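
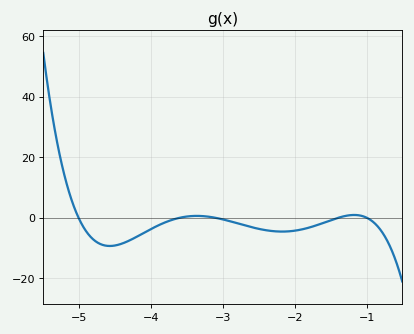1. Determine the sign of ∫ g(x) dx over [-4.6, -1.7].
negative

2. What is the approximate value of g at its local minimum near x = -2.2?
-4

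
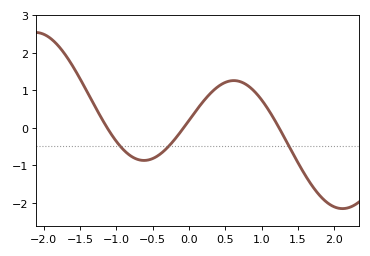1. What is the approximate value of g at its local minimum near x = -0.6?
-0.876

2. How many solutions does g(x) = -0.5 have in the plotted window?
3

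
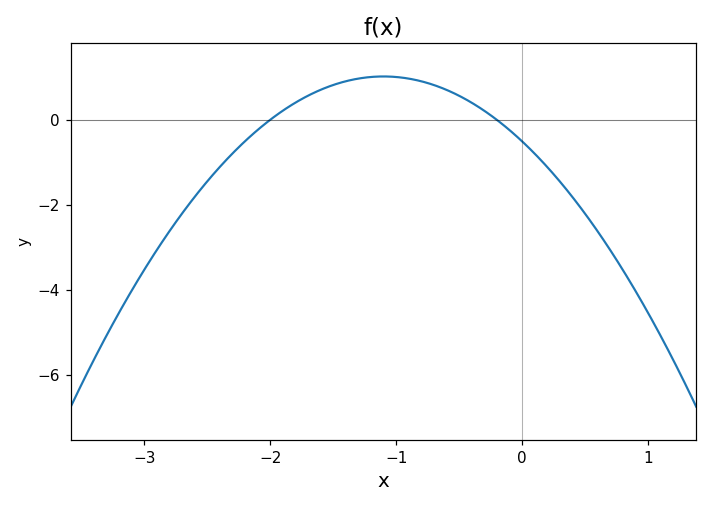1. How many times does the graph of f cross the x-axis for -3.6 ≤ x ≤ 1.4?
2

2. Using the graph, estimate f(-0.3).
0.214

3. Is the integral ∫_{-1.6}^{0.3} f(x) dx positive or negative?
positive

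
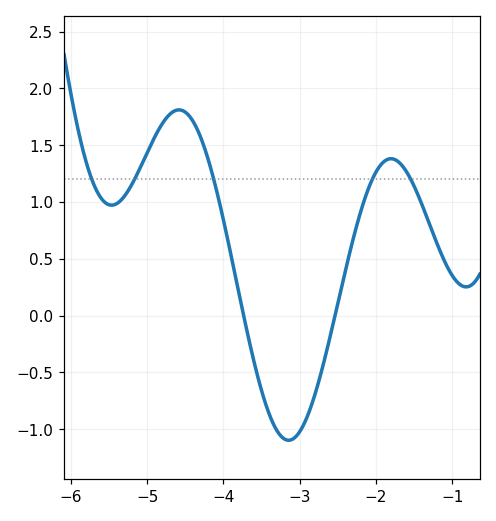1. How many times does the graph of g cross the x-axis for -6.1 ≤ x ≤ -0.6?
2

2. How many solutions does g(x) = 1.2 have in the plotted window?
5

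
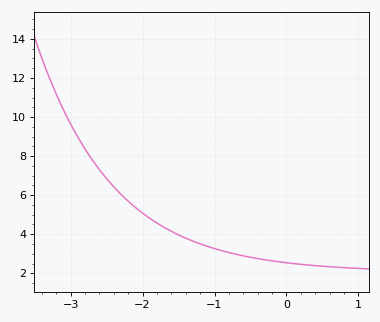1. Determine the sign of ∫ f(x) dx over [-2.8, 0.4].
positive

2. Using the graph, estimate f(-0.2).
2.64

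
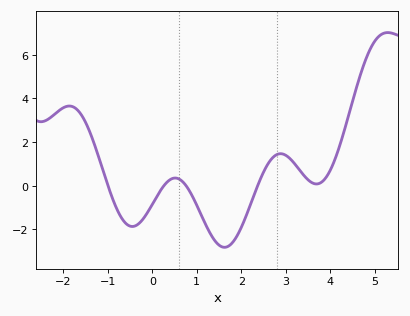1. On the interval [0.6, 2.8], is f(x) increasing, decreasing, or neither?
neither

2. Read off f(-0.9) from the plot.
-0.6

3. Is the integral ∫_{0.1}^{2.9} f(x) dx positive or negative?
negative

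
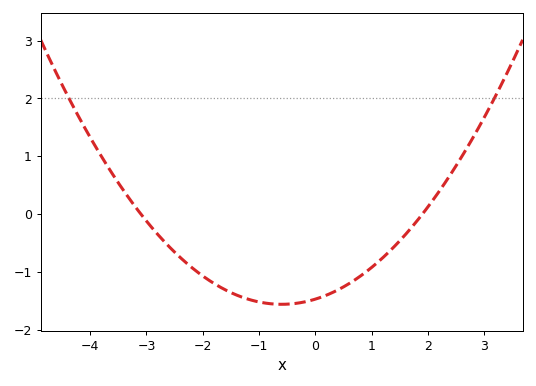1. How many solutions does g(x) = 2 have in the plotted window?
2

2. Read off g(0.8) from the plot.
-1.1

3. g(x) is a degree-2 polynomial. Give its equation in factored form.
y = 0.25(x + 3.1)(x - 1.9)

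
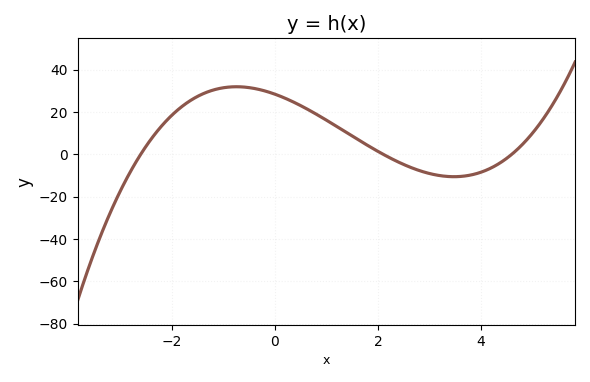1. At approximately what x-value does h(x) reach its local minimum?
3.4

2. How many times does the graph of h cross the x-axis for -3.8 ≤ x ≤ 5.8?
3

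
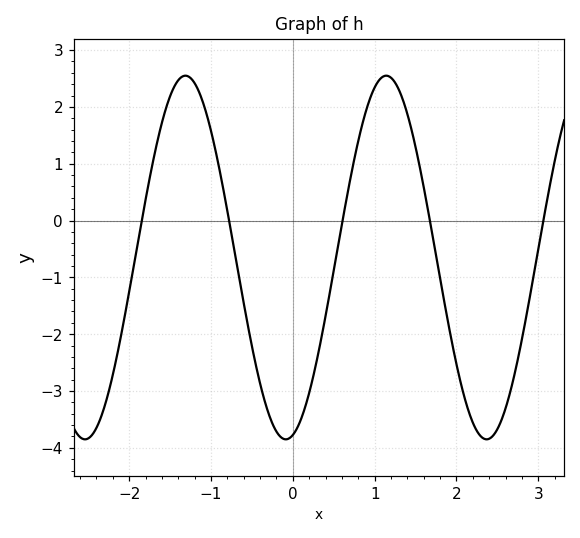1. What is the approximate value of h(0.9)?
1.96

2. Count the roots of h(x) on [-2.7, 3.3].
5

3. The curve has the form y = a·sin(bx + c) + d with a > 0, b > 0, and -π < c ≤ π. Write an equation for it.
y = 3.2sin(2.56x - 1.35) - 0.65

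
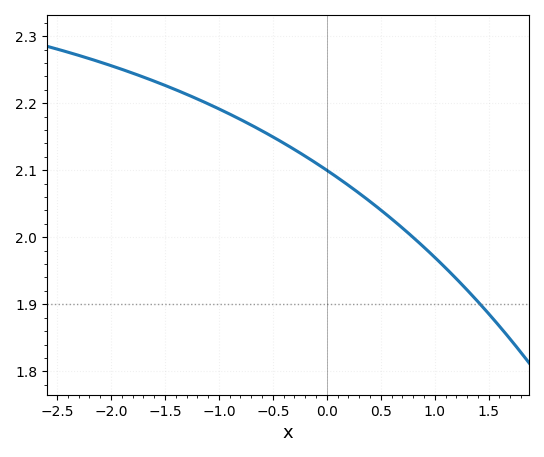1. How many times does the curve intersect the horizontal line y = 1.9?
1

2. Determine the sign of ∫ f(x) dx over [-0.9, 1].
positive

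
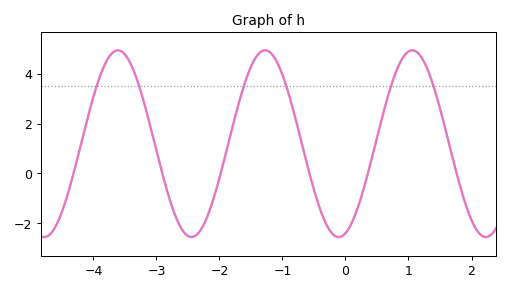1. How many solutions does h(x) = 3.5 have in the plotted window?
6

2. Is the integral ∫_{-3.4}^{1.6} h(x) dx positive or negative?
positive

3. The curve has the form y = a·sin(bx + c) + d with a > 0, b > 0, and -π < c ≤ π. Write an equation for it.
y = 3.75sin(2.69x - 1.28) + 1.19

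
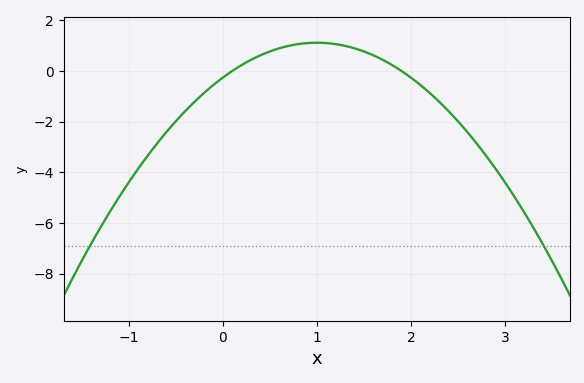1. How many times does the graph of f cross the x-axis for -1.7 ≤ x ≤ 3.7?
2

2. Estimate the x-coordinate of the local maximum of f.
1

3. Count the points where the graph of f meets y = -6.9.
2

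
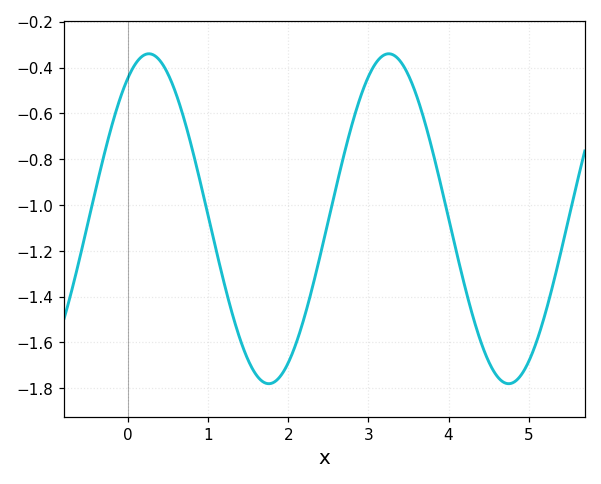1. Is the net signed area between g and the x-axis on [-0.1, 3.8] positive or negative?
negative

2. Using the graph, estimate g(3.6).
-0.52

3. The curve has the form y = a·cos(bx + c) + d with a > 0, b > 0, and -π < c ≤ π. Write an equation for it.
y = 0.72cos(2.1x - 0.55) - 1.06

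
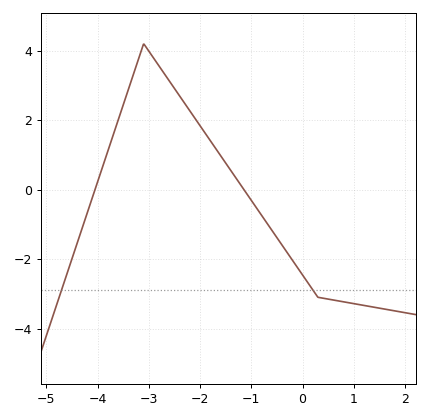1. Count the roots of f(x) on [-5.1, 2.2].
2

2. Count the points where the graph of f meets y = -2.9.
2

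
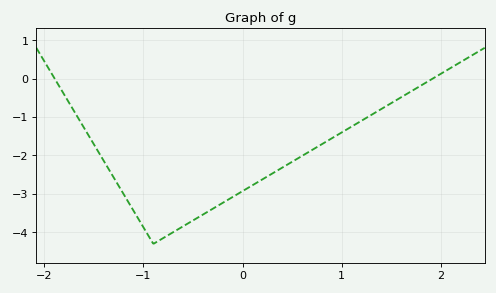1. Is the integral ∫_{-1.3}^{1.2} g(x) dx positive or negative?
negative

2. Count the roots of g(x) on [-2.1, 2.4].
2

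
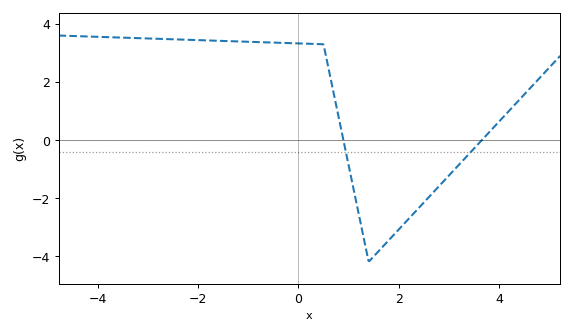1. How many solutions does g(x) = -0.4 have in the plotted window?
2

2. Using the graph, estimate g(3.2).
-0.8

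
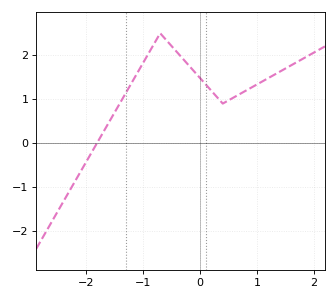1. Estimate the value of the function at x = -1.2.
1.4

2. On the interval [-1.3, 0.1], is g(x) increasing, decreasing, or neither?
neither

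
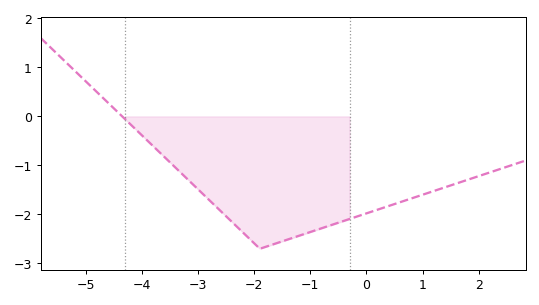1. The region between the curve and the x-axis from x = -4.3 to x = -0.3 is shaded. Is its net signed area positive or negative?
negative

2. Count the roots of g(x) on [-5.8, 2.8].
1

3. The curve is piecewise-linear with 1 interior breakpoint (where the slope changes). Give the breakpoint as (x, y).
(-1.9, -2.7)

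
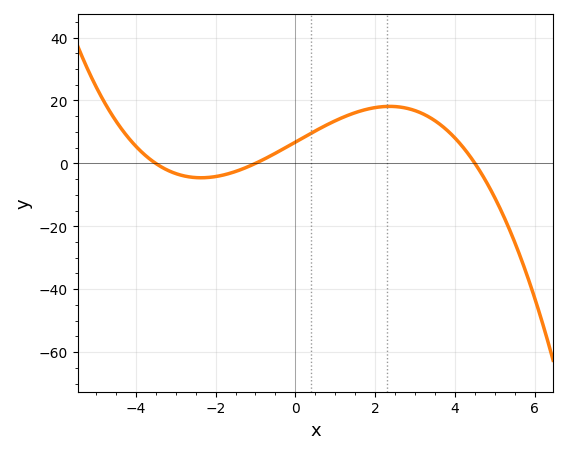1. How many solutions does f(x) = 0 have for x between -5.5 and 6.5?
3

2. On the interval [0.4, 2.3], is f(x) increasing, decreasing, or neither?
increasing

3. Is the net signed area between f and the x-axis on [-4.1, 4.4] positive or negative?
positive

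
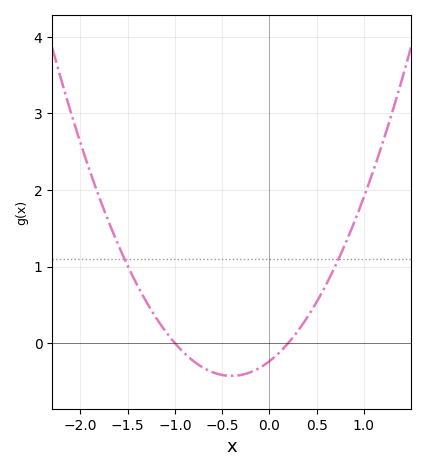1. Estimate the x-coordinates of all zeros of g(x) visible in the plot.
-1, 0.2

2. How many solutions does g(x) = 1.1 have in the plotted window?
2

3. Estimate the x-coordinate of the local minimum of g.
-0.4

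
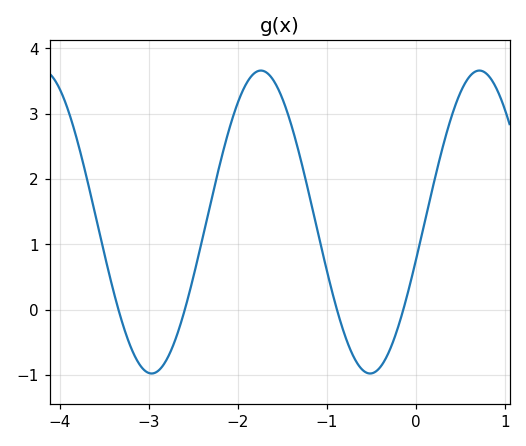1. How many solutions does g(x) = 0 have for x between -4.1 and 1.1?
4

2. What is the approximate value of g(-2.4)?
1.1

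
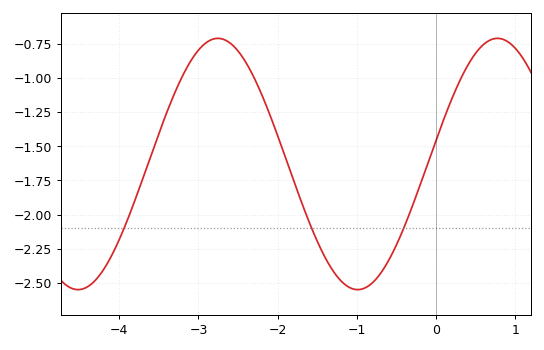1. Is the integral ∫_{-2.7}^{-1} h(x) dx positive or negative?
negative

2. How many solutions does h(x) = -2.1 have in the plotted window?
3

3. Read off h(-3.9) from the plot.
-2.05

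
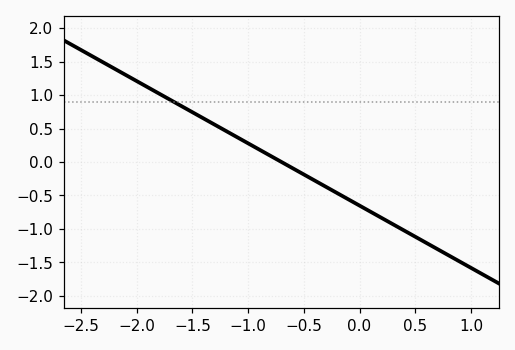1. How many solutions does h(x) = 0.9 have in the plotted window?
1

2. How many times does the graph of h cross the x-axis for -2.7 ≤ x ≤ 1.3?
1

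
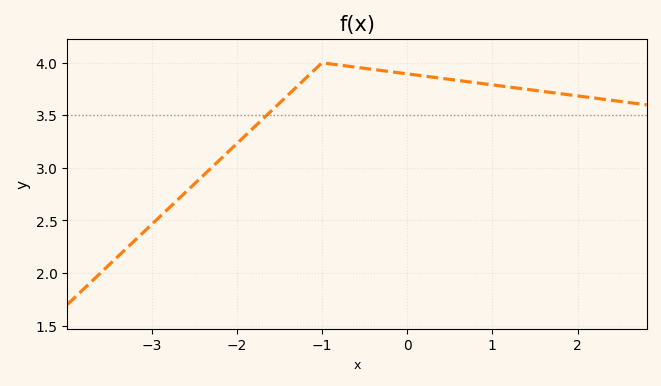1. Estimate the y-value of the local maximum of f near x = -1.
4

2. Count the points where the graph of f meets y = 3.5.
1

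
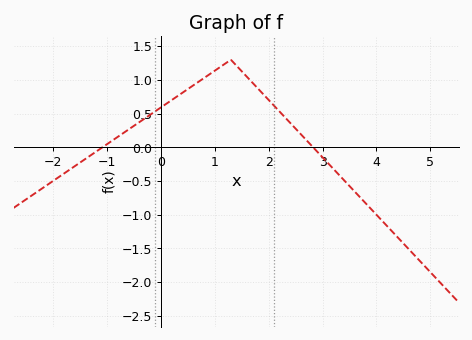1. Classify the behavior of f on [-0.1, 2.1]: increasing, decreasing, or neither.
neither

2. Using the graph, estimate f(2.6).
0.192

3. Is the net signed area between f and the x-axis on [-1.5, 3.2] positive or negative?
positive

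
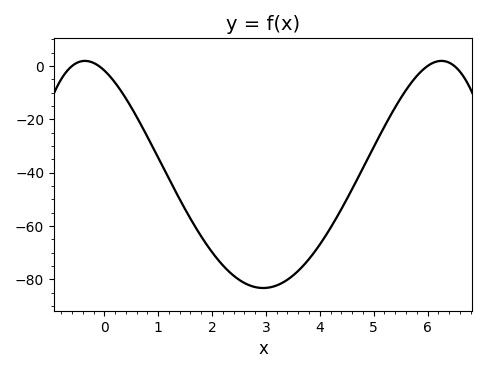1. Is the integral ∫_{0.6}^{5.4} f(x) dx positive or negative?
negative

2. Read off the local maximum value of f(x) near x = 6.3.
2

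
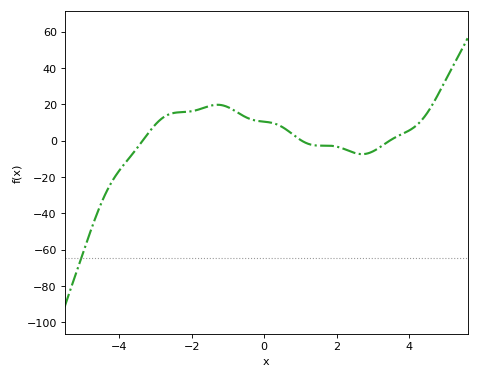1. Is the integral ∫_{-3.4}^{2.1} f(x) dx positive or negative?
positive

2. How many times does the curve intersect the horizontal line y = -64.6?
1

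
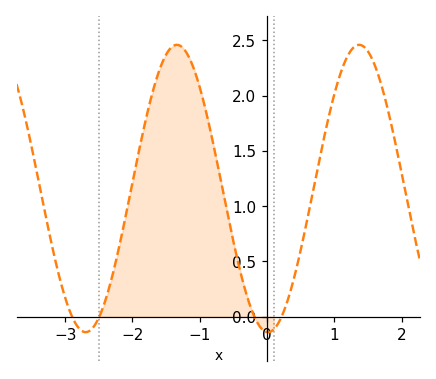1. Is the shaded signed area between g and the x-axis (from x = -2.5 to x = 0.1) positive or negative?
positive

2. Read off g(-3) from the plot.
0.15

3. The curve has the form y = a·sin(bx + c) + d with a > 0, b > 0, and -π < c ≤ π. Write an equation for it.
y = 1.3sin(2.3x - 1.6) + 1.16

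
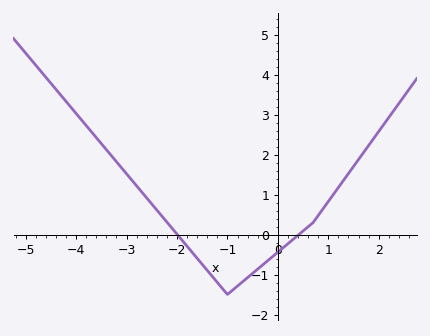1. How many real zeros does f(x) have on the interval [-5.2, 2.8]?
2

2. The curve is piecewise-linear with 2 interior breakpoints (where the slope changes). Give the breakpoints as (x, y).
(-1, -1.5); (0.7, 0.3)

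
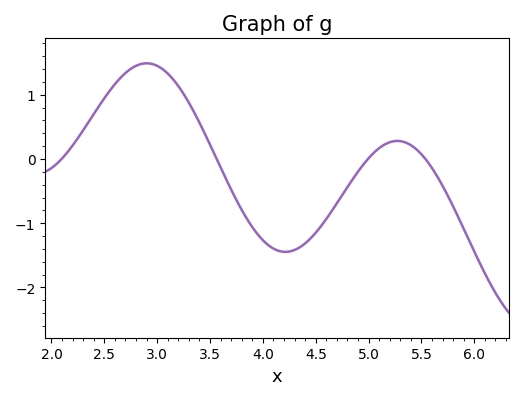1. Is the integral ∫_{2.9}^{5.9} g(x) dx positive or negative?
negative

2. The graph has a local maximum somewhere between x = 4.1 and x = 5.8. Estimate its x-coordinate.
5.27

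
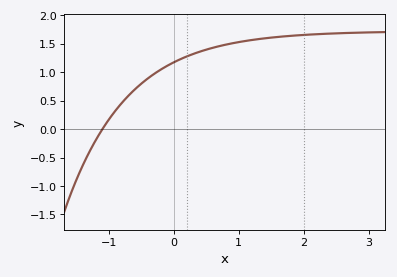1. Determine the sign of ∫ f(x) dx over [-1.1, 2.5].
positive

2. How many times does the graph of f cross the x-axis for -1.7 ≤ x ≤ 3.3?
1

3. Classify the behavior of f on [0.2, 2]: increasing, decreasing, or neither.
increasing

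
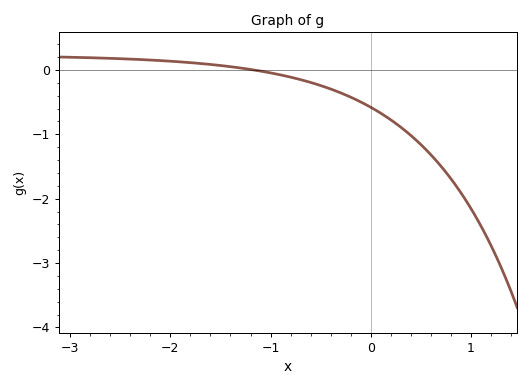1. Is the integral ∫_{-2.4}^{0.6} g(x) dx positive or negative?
negative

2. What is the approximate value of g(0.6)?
-1.32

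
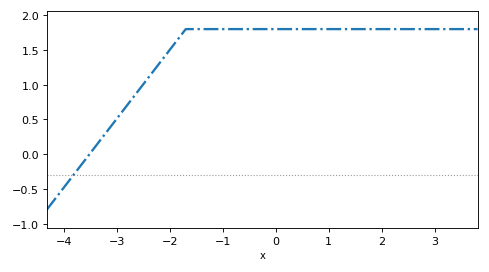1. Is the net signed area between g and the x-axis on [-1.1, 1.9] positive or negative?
positive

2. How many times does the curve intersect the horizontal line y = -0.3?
1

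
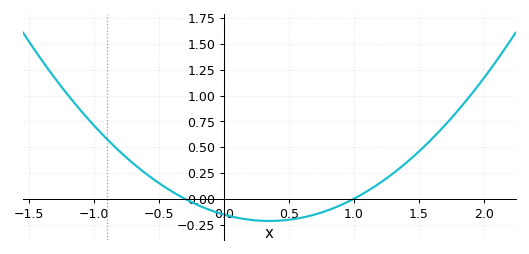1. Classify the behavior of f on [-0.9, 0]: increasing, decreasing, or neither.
decreasing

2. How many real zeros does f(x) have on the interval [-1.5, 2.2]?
2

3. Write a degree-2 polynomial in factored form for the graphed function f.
y = 0.51(x + 0.3)(x - 1)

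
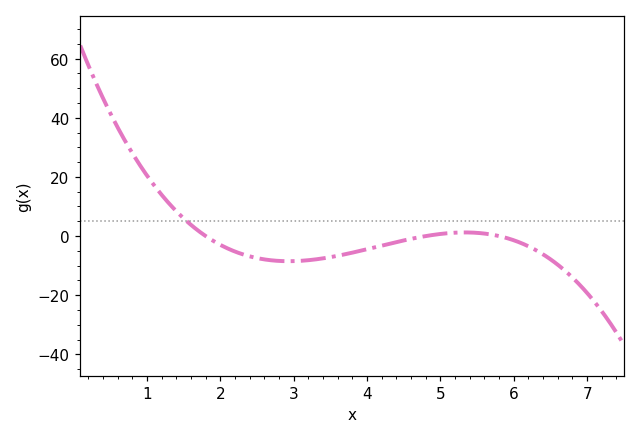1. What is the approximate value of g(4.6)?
0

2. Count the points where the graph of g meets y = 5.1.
1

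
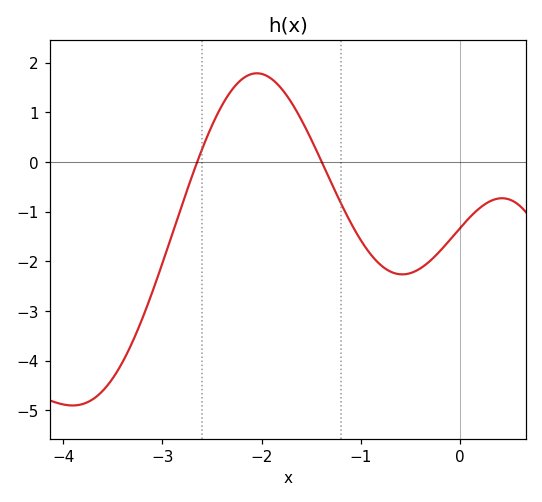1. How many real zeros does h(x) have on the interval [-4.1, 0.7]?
2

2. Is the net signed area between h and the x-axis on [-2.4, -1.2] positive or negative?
positive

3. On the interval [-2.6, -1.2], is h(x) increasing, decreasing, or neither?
neither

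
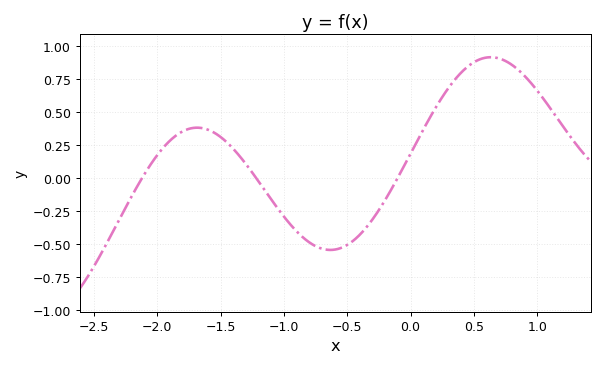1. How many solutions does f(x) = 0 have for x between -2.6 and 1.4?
3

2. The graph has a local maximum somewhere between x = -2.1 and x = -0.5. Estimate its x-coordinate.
-1.7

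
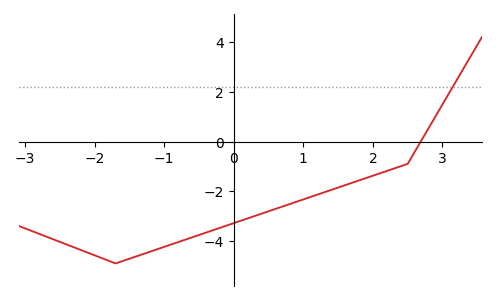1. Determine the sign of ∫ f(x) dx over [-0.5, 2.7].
negative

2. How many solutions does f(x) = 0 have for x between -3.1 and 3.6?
1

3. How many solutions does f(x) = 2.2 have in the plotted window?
1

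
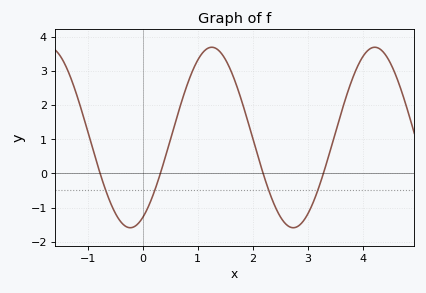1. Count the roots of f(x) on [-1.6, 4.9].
4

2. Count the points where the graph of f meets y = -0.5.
4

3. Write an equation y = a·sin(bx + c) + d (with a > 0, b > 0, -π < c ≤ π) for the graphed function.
y = 2.64sin(2.12x - 1.09) + 1.05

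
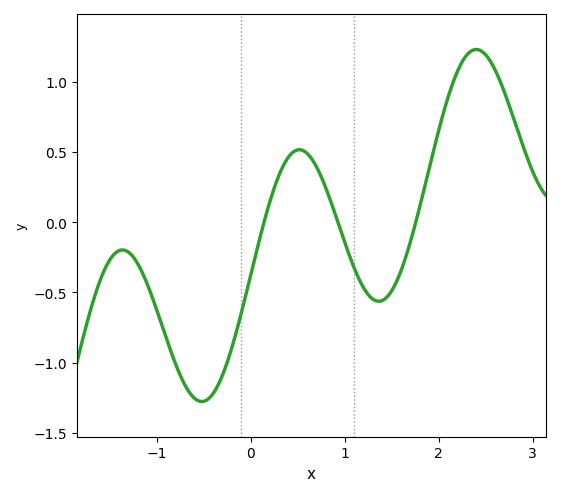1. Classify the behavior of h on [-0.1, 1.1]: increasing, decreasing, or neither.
neither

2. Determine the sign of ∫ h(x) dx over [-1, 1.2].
negative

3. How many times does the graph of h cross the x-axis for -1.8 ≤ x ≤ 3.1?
3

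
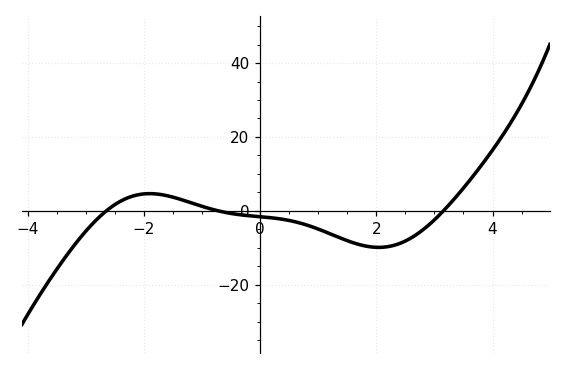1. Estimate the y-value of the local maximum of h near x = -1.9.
4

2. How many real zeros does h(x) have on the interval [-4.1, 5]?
3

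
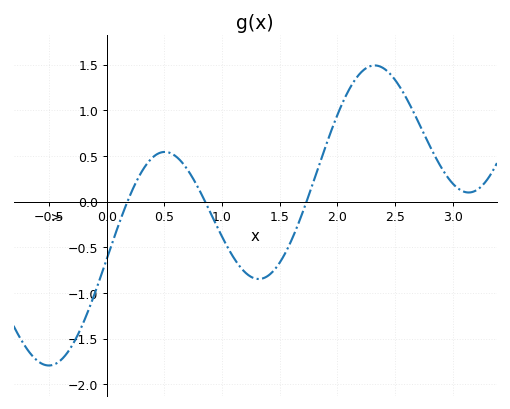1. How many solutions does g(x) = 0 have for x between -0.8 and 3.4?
3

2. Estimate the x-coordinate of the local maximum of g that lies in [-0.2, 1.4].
0.503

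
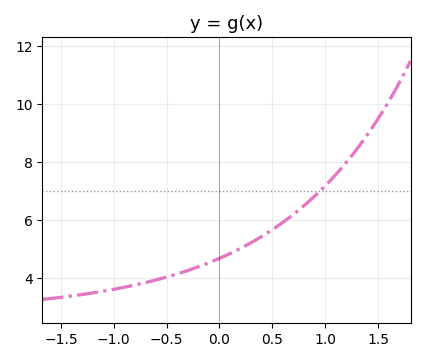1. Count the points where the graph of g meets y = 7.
1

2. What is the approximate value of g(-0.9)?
3.6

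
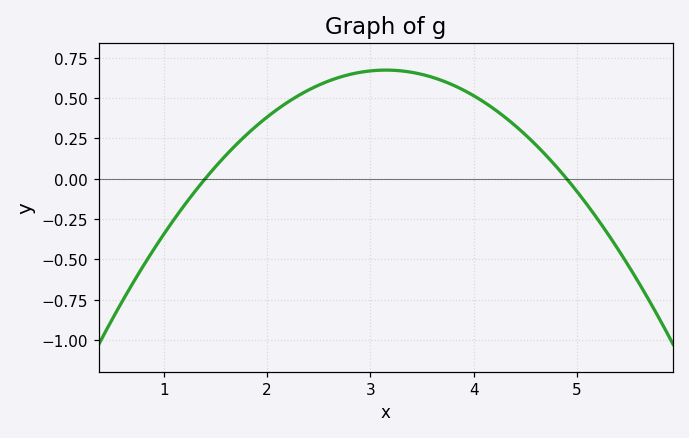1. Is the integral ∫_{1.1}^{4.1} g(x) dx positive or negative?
positive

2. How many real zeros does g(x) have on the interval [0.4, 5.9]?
2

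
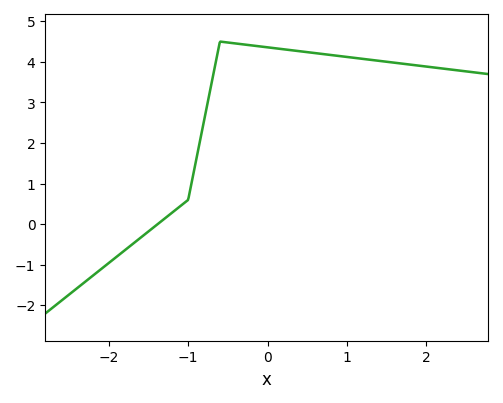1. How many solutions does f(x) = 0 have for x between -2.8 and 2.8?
1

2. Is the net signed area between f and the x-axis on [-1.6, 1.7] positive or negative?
positive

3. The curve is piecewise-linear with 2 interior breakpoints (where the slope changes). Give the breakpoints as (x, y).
(-1, 0.6); (-0.6, 4.5)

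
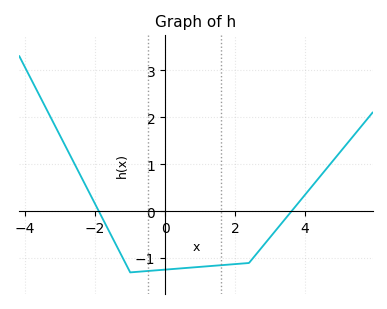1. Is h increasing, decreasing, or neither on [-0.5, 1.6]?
increasing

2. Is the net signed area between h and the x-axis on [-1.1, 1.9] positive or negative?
negative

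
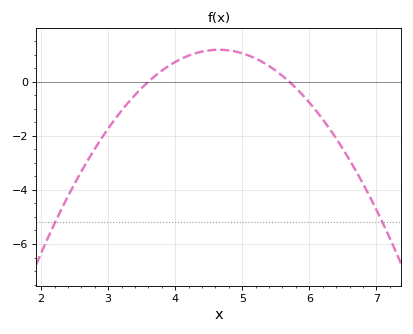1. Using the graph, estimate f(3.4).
-0.492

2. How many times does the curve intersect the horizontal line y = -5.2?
2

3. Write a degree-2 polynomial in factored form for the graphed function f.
y = -1.07(x - 3.6)(x - 5.7)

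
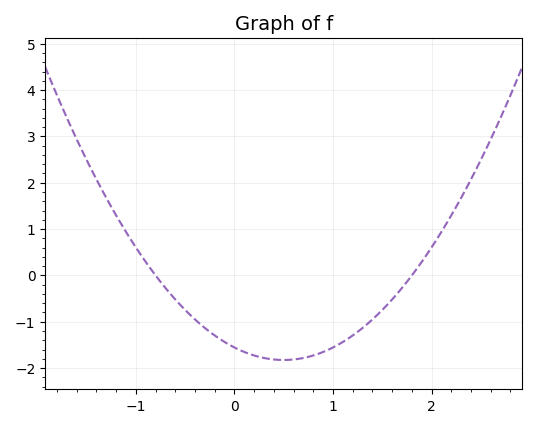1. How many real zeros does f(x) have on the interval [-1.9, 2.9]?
2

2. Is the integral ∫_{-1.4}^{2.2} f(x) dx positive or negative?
negative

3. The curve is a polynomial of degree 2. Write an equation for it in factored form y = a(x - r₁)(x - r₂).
y = 1.08(x + 0.8)(x - 1.8)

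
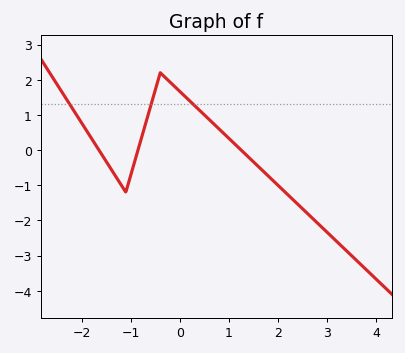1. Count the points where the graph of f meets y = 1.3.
3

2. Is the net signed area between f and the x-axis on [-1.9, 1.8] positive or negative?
positive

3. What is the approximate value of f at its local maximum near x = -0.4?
2.2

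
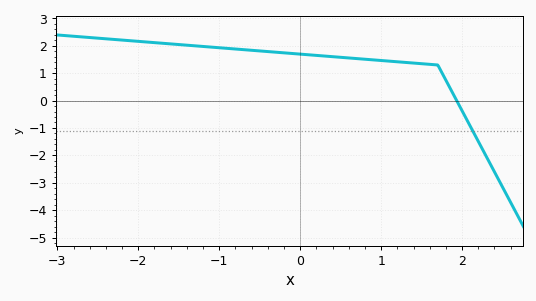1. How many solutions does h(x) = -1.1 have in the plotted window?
1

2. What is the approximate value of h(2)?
-0.4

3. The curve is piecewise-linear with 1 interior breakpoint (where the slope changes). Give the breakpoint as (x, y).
(1.7, 1.3)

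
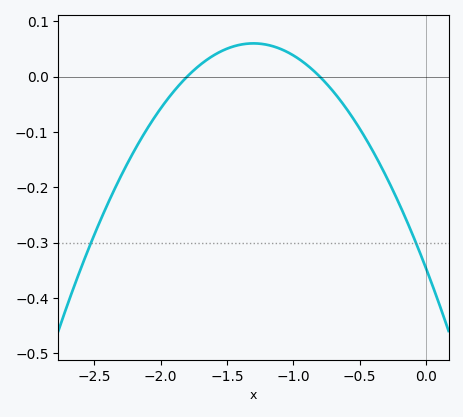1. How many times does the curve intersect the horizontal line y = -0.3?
2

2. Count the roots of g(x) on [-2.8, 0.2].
2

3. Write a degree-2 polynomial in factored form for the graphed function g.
y = -0.24(x + 1.8)(x + 0.8)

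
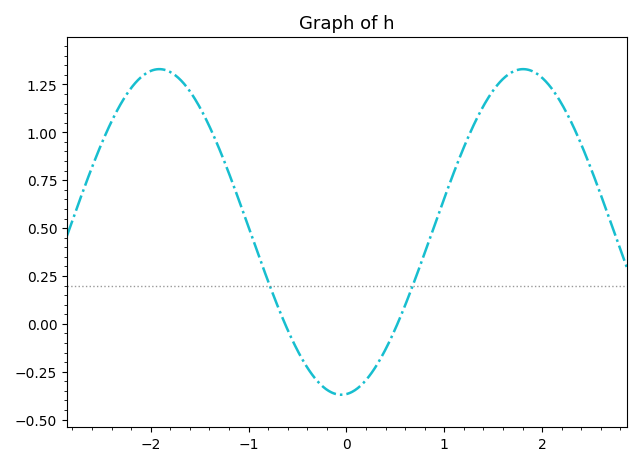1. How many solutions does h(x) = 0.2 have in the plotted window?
2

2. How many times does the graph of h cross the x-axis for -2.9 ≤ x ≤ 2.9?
2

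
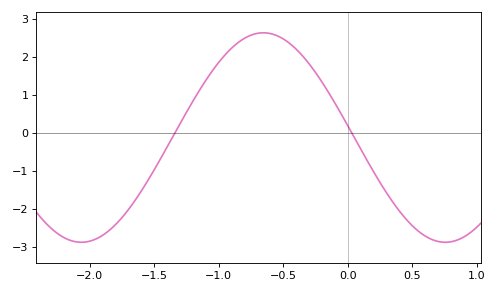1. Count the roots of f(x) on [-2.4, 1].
2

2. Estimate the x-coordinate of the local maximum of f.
-0.65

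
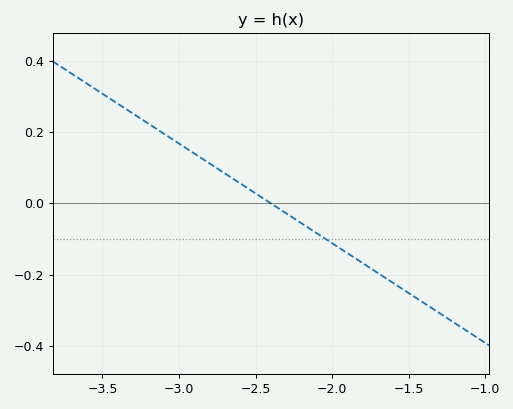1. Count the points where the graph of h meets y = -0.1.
1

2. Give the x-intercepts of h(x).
-2.4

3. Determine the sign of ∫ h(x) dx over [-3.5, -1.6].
positive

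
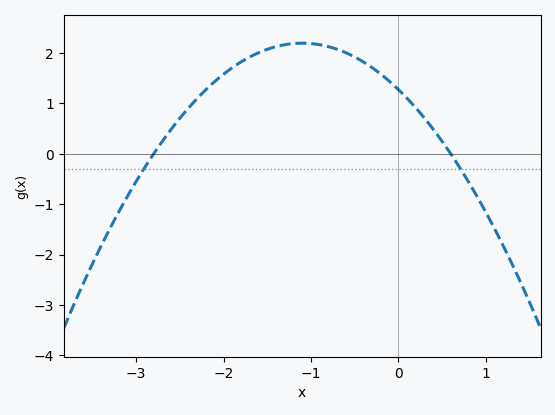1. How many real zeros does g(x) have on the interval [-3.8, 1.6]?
2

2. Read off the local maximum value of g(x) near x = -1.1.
2.2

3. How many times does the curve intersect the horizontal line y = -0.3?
2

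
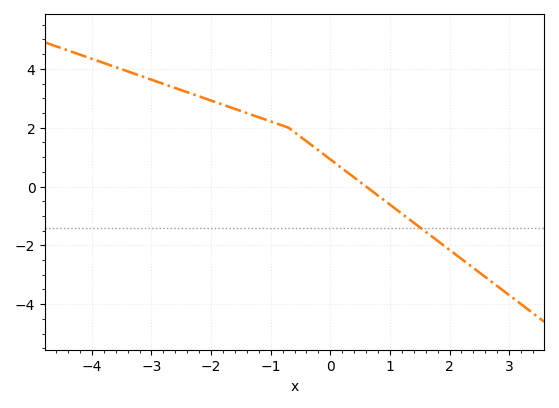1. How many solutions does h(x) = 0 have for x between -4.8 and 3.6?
1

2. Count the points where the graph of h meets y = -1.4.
1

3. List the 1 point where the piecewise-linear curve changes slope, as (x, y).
(-0.7, 2)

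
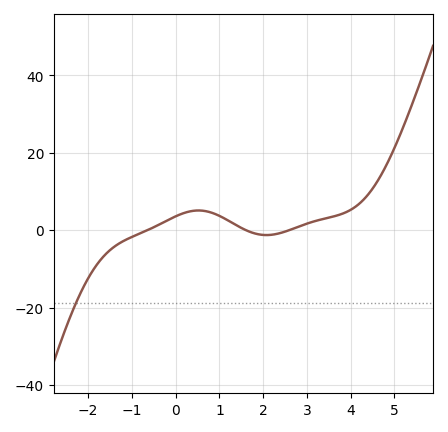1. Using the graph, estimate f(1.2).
2.48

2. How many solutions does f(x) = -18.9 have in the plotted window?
1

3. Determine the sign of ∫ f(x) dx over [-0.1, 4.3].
positive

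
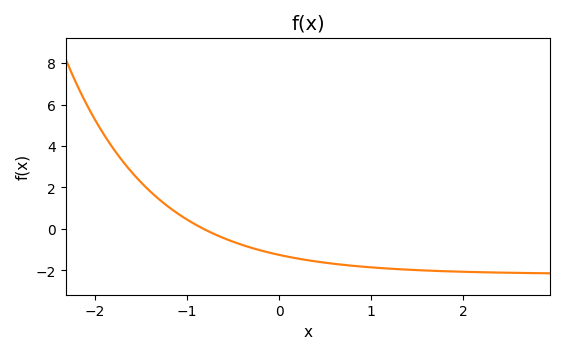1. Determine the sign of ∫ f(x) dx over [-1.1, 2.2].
negative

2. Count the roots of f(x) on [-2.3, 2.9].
1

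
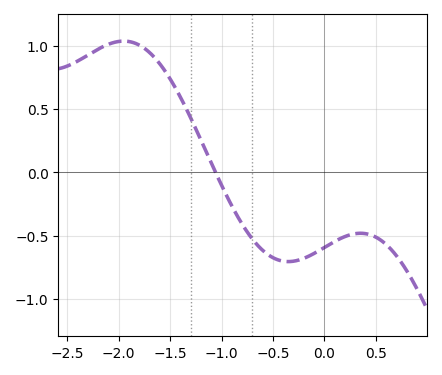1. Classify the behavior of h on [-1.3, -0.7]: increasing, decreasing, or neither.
decreasing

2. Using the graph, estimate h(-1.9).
1.05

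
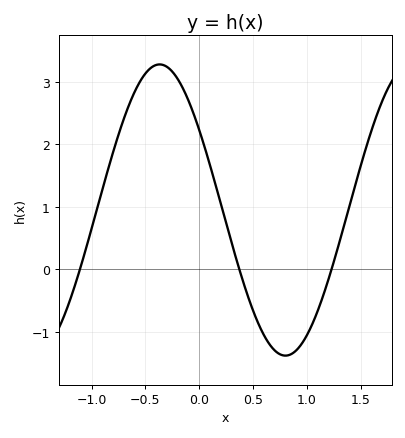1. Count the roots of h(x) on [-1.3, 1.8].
3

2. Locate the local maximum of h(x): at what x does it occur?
-0.368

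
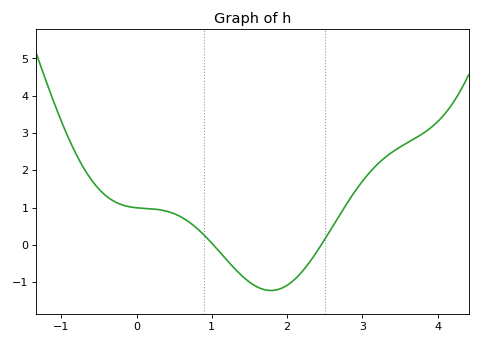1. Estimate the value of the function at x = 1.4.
-0.831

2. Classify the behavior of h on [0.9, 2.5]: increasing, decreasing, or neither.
neither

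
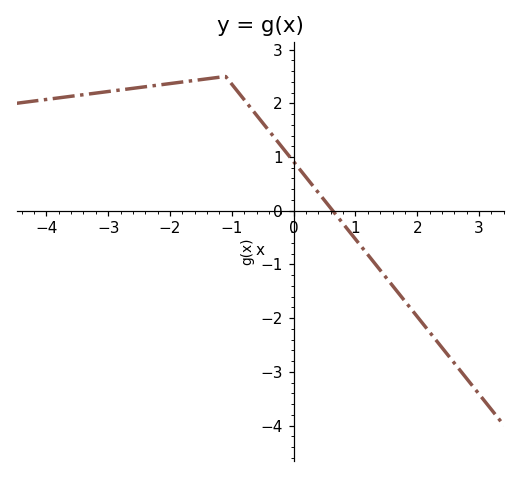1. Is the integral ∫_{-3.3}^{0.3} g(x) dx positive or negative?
positive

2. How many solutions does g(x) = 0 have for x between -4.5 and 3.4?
1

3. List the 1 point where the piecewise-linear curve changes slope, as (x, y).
(-1.1, 2.5)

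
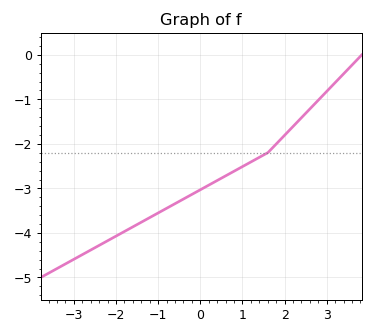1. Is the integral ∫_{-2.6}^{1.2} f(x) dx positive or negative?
negative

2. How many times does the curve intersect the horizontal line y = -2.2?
1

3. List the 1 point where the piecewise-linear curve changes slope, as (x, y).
(1.6, -2.2)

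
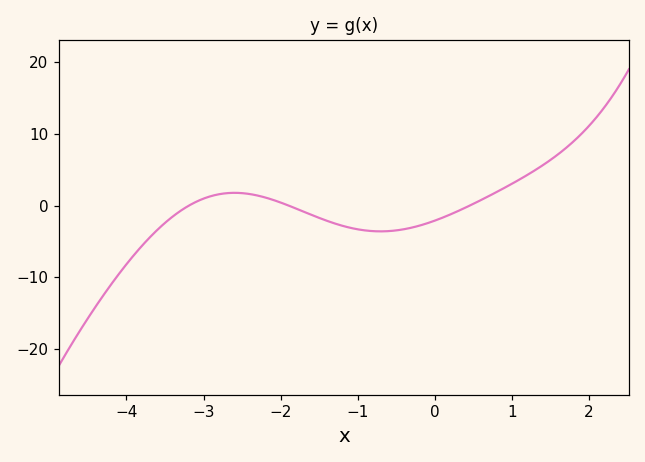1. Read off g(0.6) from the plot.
1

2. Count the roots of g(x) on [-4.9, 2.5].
3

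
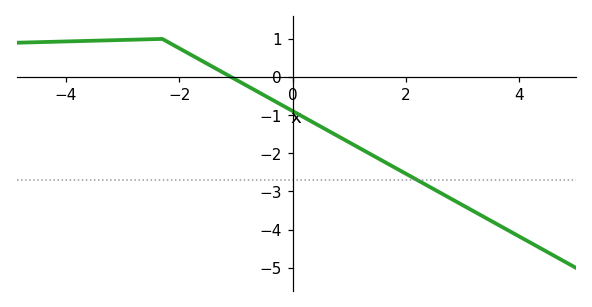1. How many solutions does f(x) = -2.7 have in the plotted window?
1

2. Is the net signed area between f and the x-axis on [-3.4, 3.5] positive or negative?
negative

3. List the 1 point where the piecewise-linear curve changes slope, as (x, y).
(-2.3, 1)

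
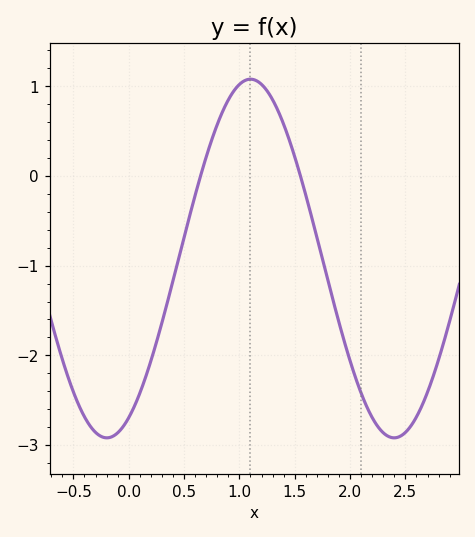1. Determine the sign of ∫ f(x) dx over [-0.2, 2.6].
negative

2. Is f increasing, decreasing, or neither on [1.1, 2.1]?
decreasing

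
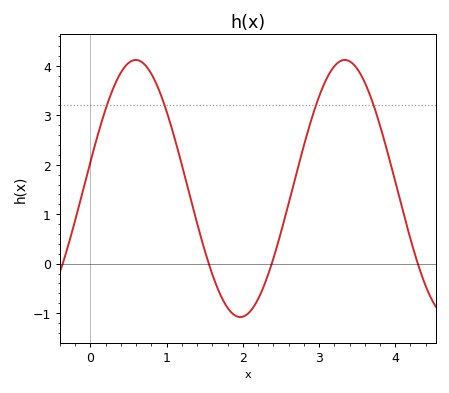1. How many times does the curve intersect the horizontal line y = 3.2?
4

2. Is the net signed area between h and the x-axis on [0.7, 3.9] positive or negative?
positive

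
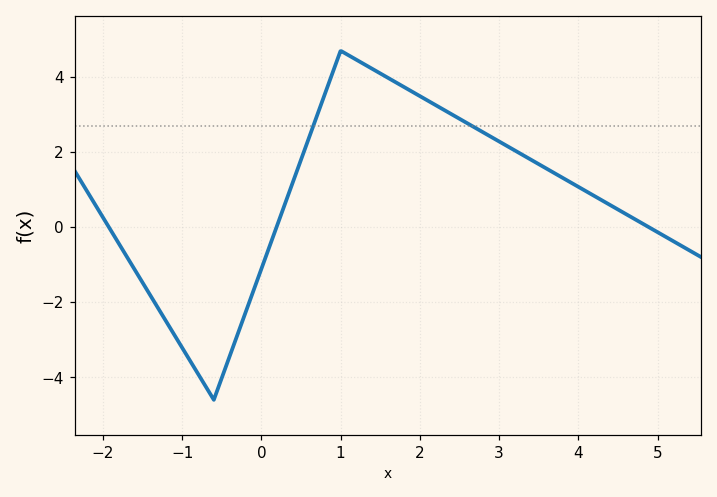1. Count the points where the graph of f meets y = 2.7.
2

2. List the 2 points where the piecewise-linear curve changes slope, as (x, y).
(-0.6, -4.6); (1, 4.7)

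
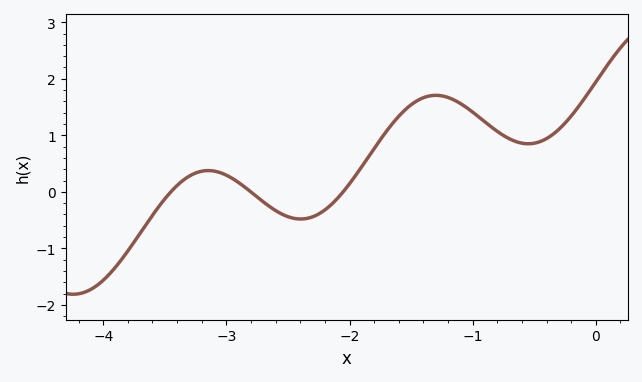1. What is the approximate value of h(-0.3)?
1.1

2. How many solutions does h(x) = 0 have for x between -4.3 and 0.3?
3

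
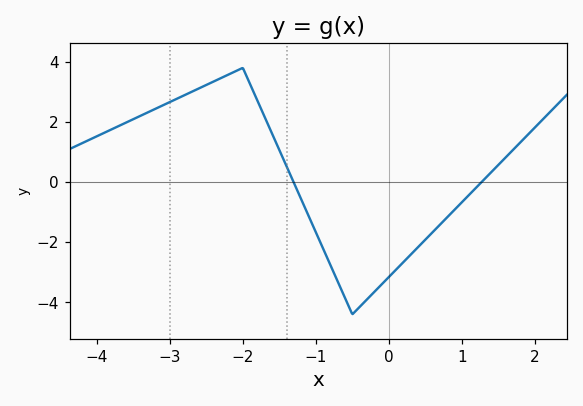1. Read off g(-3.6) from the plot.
2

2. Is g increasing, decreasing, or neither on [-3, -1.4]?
neither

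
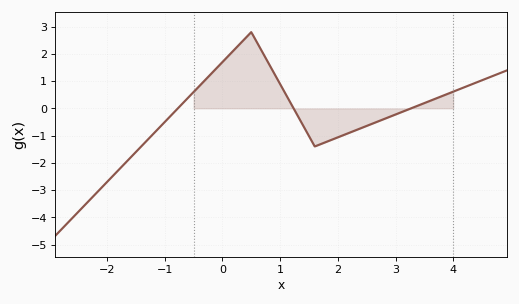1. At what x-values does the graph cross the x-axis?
-0.8, 1.2, 3.2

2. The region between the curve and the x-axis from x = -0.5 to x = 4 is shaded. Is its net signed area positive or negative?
positive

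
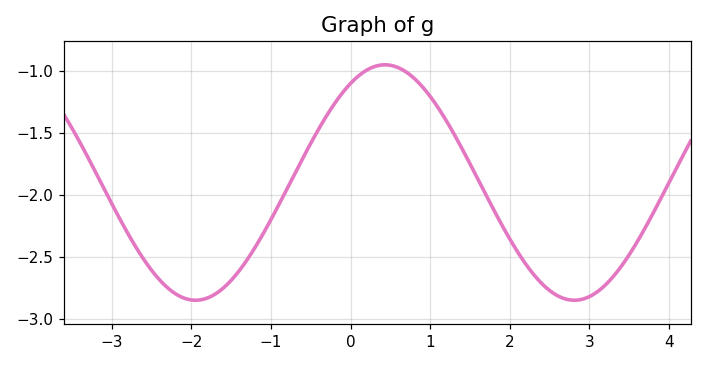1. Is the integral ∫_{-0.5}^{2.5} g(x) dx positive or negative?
negative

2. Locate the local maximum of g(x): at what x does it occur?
0.431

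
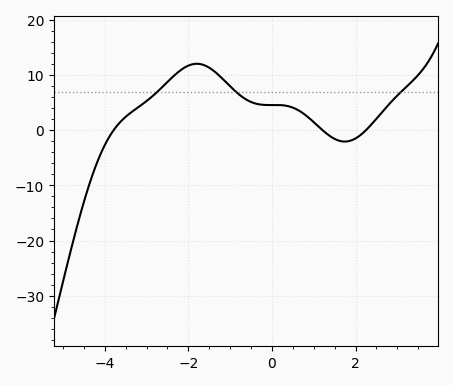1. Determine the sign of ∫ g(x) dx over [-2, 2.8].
positive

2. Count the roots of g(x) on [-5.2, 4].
3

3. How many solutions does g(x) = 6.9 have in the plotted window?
3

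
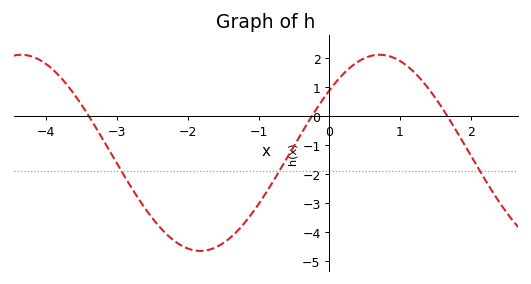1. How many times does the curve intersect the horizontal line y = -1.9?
3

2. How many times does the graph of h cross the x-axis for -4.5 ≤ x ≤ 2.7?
3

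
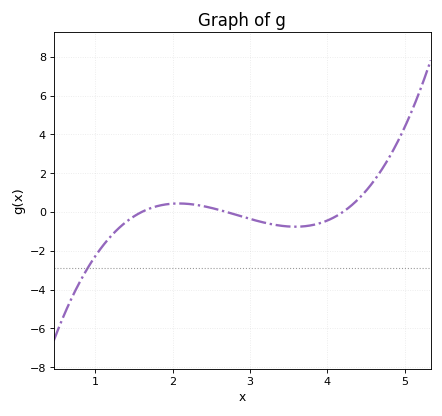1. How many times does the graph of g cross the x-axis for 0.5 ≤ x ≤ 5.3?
3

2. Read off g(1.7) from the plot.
0.2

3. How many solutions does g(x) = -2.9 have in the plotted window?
1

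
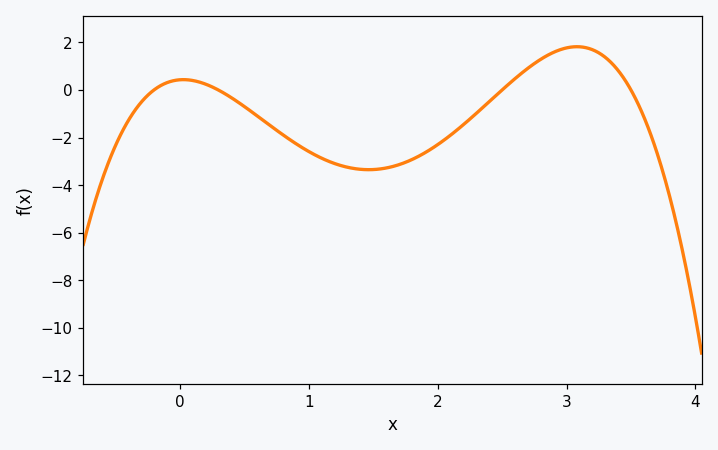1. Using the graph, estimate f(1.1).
-2.8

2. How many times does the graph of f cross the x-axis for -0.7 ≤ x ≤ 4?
4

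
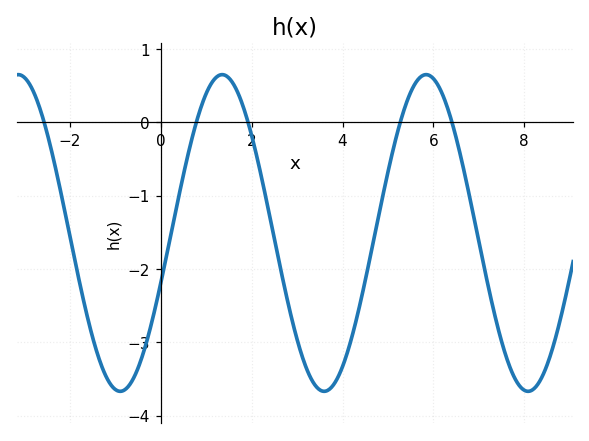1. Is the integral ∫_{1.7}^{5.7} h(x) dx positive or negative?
negative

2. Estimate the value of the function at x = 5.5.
0.4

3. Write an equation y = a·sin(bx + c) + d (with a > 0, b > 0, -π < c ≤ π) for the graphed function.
y = 2.16sin(1.4x - 0.32) - 1.51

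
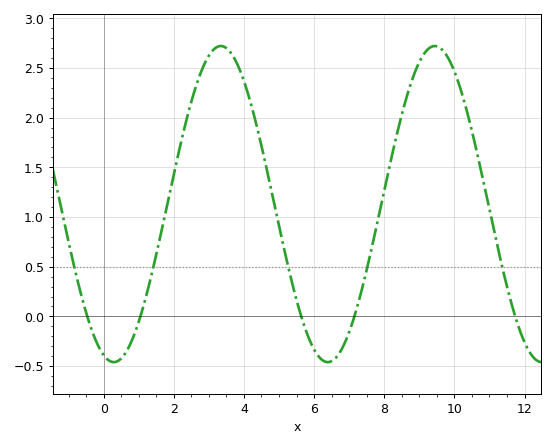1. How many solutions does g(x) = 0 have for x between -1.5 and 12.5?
5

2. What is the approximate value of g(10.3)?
2.14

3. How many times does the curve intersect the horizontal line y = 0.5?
5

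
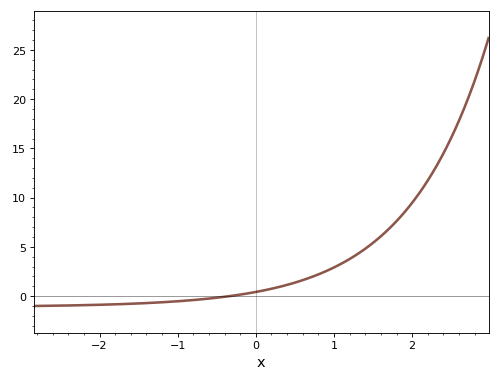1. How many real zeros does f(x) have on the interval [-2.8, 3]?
1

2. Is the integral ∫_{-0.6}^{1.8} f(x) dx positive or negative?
positive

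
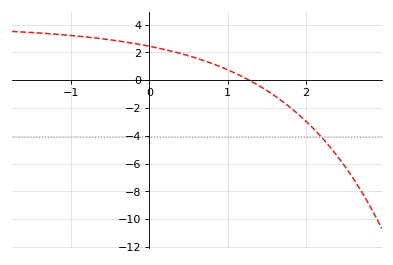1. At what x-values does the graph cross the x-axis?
1.28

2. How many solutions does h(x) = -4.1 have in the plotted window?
1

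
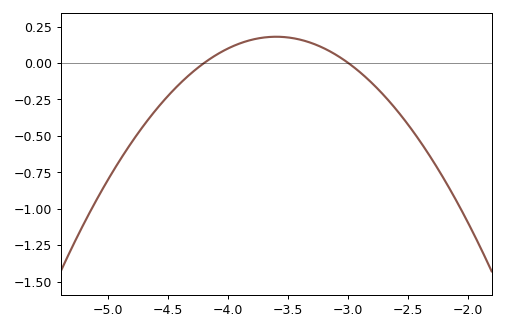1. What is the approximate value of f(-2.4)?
-0.54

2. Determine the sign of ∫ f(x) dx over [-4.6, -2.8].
positive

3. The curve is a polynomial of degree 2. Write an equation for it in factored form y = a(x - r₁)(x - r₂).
y = -0.5(x + 4.2)(x + 3)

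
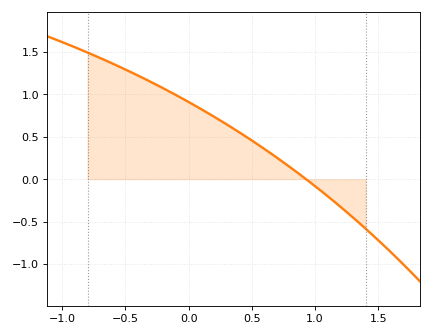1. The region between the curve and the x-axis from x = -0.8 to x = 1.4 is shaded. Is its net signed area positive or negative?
positive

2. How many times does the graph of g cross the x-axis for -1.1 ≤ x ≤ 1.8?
1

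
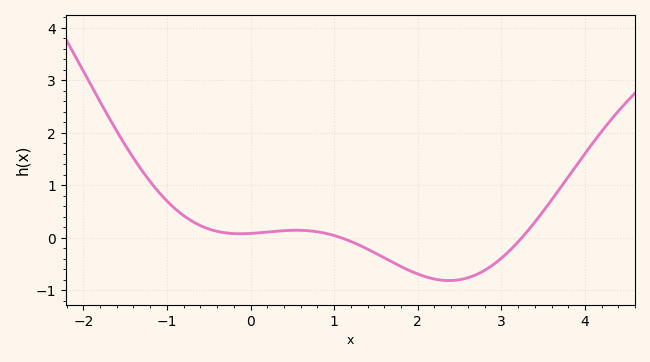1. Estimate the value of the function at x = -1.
0.7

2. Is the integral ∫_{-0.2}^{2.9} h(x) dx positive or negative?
negative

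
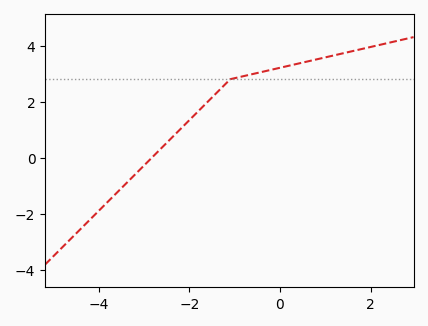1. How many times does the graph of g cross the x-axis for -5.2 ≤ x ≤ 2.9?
1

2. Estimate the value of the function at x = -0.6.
2.99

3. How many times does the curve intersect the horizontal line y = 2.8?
1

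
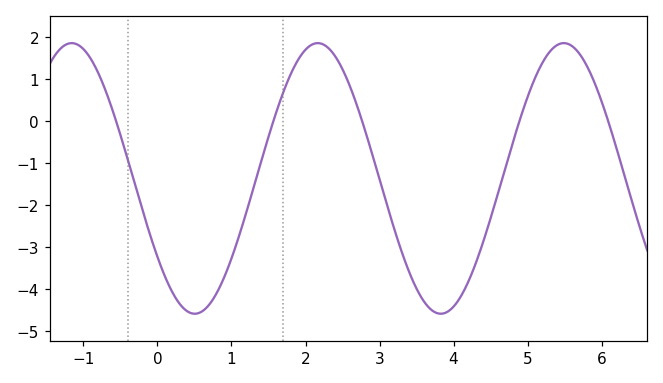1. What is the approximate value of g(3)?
-1.4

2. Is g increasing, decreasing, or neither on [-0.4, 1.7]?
neither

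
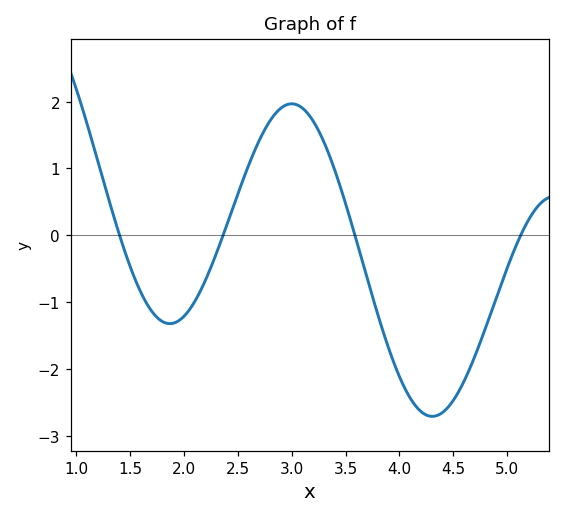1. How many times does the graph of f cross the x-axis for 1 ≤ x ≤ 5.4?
4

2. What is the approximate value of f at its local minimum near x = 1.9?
-1.32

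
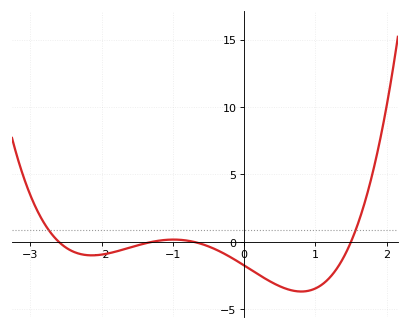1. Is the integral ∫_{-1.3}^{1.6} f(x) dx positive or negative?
negative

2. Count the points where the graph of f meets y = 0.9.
2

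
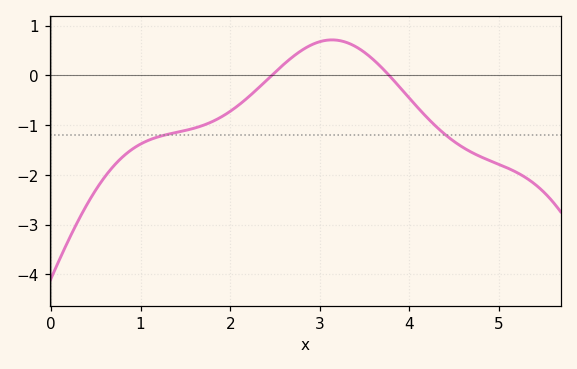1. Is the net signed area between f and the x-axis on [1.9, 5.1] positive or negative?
negative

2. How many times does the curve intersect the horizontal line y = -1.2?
2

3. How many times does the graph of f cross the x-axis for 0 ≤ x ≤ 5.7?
2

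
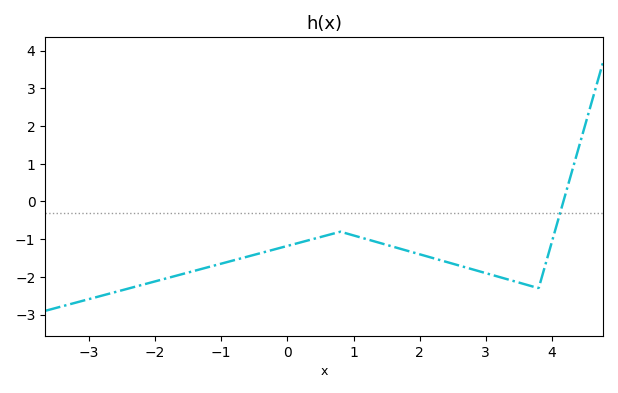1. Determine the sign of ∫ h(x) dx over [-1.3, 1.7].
negative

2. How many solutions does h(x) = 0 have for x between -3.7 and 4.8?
1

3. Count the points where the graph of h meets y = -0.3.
1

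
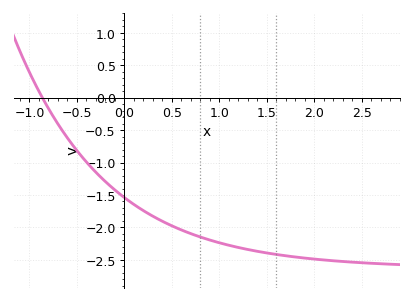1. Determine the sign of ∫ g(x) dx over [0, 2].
negative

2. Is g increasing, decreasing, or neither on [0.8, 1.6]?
decreasing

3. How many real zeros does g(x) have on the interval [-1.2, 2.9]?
1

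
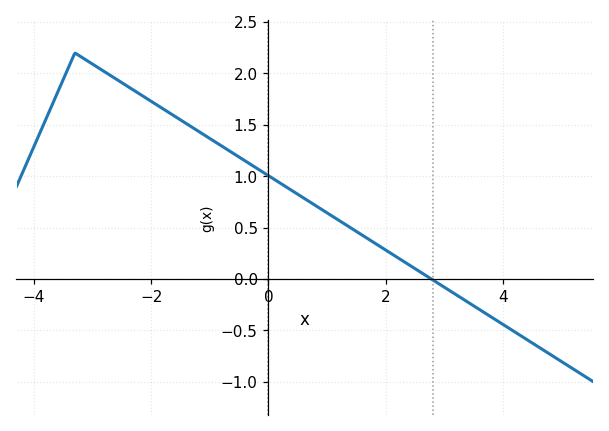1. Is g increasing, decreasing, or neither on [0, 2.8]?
decreasing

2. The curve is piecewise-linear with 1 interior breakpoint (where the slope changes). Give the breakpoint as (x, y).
(-3.3, 2.2)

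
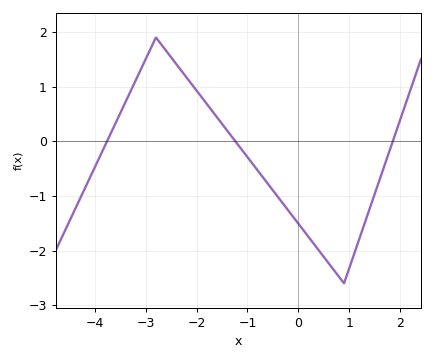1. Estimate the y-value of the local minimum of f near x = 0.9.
-2.6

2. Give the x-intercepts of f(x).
-3.76, -1.24, 1.86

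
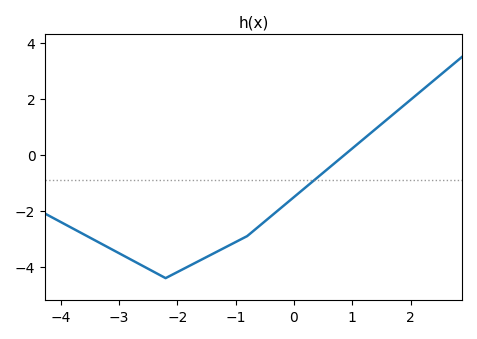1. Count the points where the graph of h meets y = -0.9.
1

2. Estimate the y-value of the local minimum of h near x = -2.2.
-4.4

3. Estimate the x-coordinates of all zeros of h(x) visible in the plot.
0.871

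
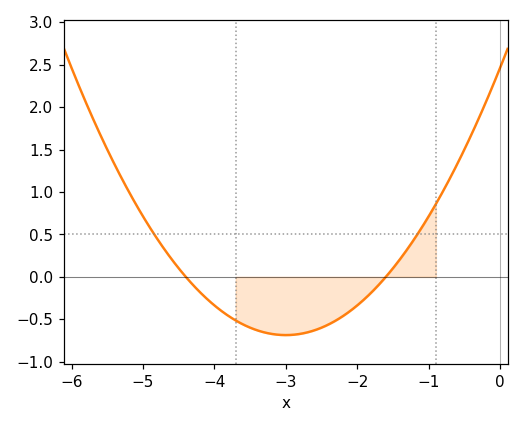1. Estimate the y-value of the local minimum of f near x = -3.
-0.686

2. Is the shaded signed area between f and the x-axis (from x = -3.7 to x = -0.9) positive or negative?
negative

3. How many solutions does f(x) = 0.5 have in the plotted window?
2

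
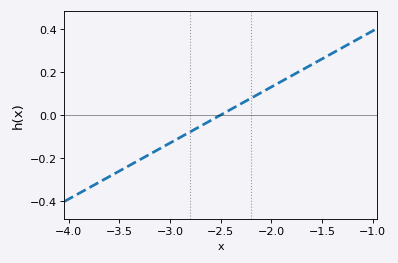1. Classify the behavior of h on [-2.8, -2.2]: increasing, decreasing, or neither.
increasing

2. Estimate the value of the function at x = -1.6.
0.234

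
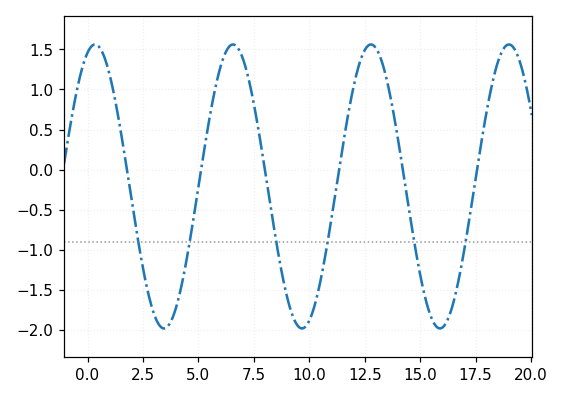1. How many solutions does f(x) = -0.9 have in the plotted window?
6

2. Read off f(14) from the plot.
0.4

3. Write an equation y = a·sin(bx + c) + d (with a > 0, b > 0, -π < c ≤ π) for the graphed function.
y = 1.77sin(1x + 1.2) - 0.21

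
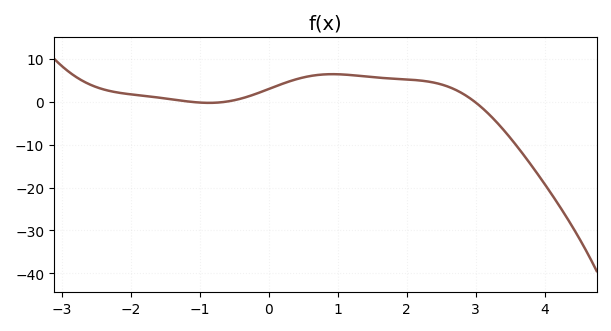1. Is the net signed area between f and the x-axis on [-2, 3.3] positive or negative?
positive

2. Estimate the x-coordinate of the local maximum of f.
0.92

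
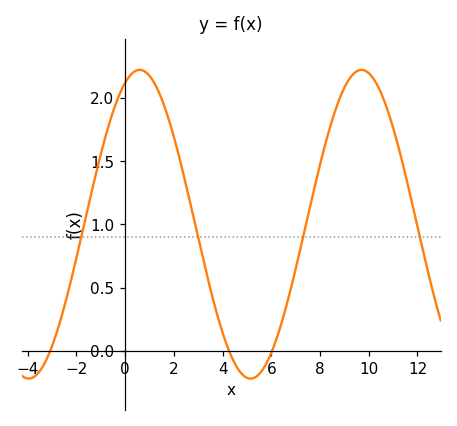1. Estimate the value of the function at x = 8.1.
1.55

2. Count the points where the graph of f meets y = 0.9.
4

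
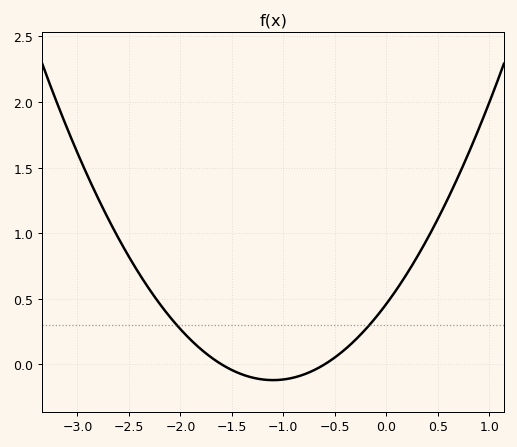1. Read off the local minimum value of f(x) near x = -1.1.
-0.1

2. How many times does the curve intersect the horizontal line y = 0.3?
2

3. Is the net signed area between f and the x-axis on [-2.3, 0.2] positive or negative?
positive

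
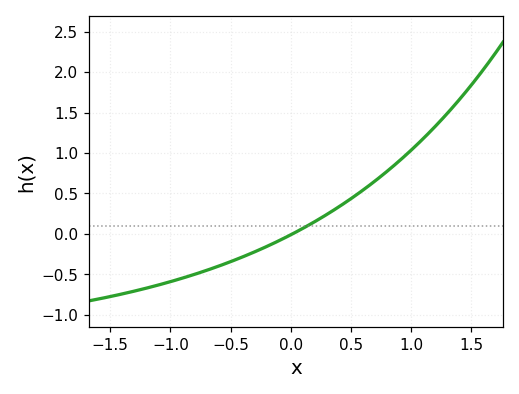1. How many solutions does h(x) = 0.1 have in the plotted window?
1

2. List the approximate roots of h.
0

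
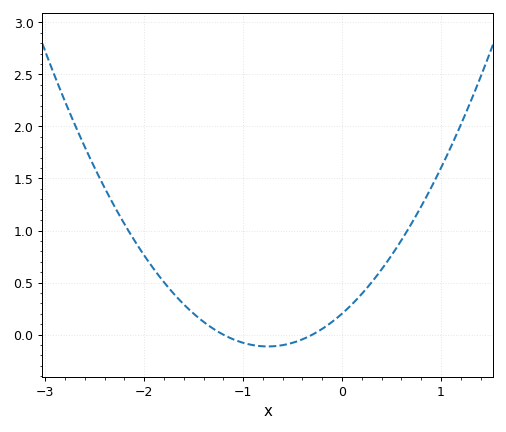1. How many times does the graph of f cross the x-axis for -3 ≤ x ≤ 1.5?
2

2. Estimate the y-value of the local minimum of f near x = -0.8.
-0.113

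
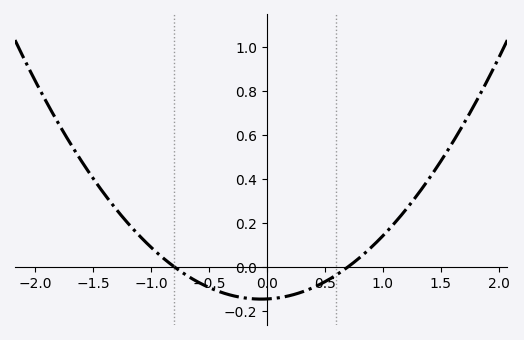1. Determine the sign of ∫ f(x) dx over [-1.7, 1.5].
positive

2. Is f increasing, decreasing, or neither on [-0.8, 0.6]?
neither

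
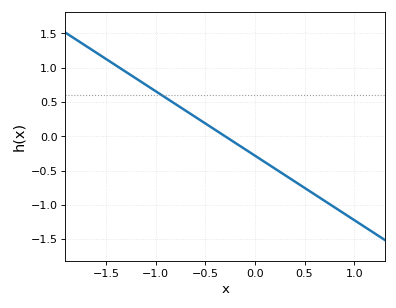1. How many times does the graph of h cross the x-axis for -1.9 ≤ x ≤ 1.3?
1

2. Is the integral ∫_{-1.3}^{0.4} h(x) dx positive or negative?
positive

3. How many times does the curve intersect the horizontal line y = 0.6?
1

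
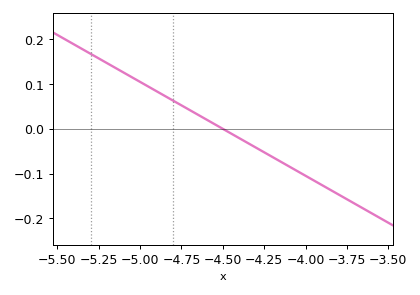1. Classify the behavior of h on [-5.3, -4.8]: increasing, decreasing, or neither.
decreasing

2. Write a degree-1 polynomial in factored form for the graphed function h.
y = -0.21(x + 4.5)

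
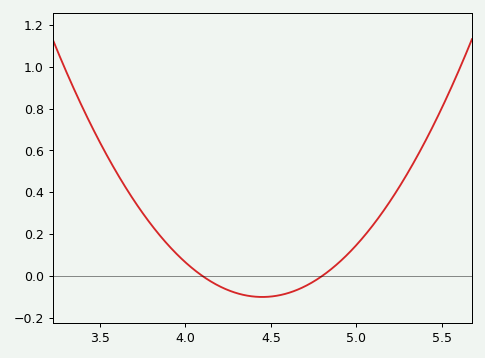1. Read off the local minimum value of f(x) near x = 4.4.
-0.1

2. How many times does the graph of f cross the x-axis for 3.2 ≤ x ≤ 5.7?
2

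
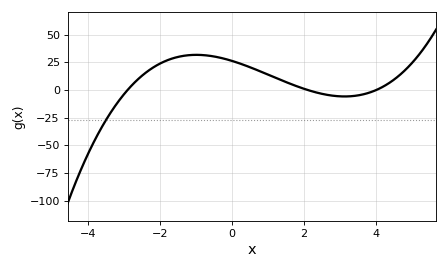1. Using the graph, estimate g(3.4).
-5.31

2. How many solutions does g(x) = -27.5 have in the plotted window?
1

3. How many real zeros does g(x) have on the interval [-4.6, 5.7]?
3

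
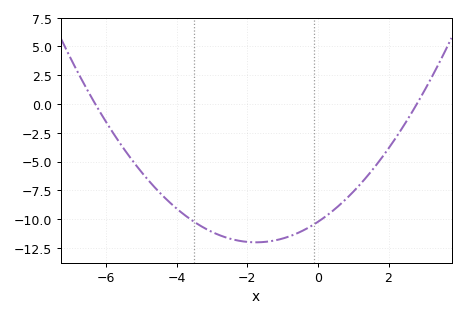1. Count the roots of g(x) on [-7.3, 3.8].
2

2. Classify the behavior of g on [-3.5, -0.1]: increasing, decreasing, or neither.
neither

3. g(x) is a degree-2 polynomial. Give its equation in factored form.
y = 0.58(x + 6.3)(x - 2.8)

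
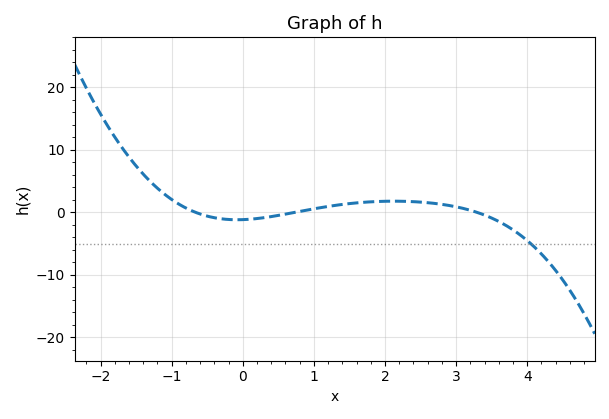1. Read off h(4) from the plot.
-4.52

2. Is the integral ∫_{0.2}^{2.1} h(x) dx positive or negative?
positive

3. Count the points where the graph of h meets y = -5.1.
1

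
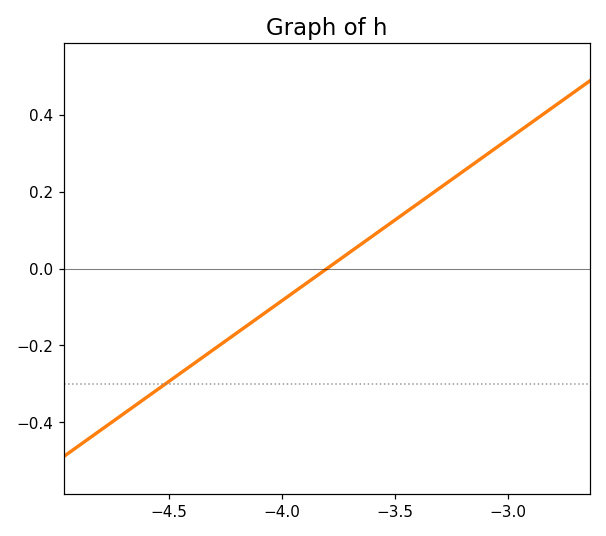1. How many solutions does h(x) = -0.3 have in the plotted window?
1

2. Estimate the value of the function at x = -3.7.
0.042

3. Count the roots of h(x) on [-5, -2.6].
1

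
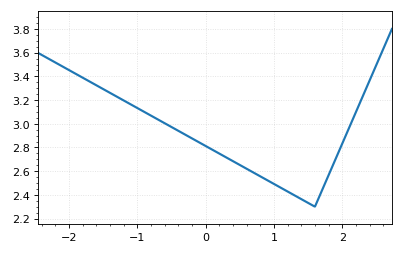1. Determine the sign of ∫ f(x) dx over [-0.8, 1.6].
positive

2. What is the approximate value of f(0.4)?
2.68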